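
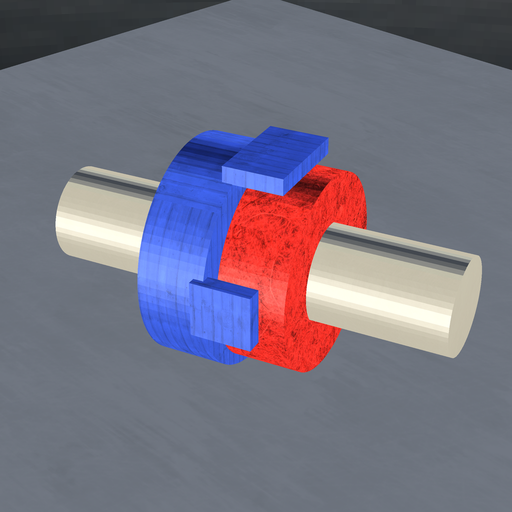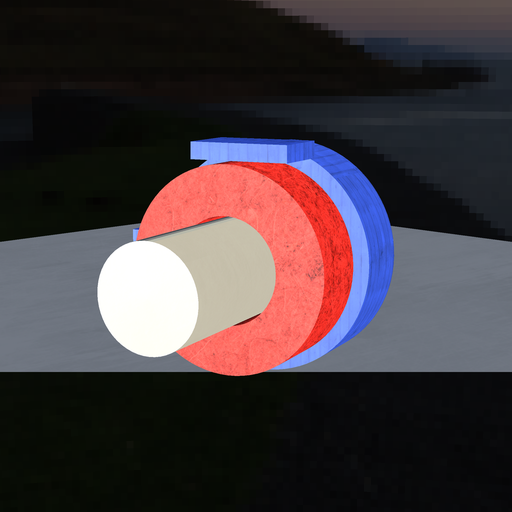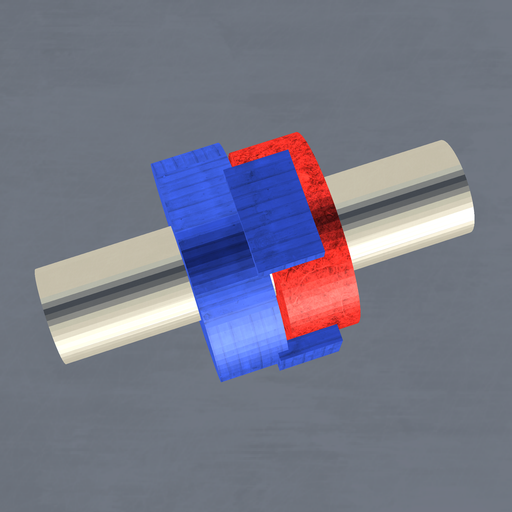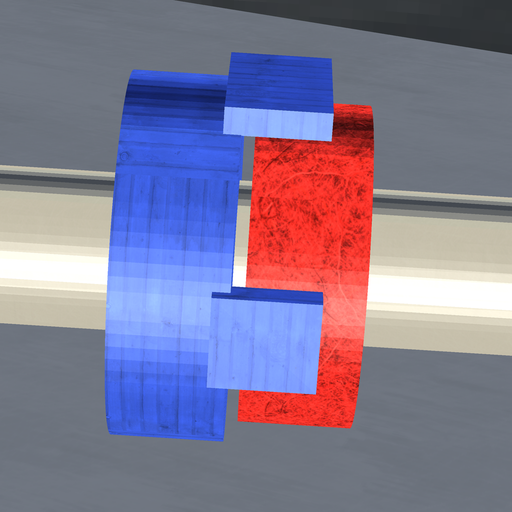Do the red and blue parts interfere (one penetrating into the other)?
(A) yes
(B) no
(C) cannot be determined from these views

(B) no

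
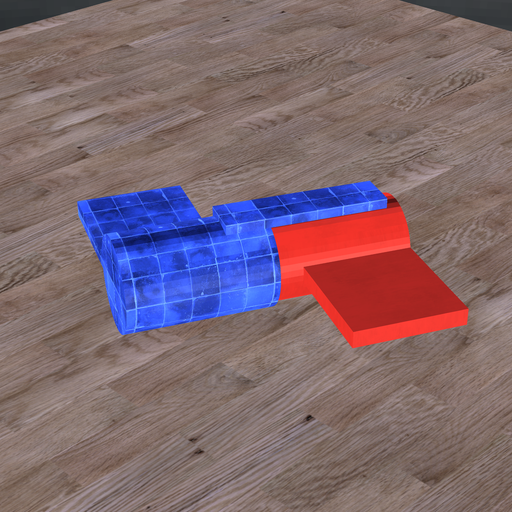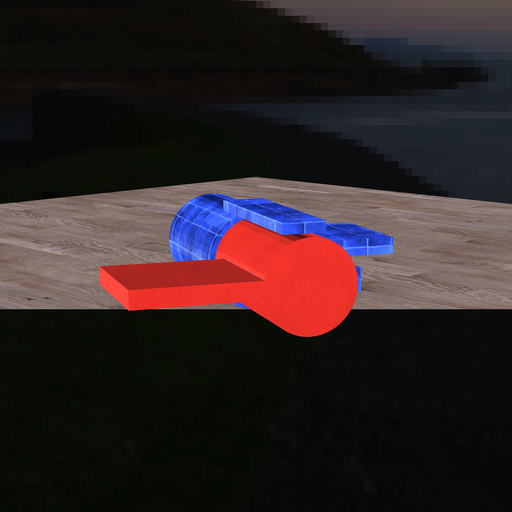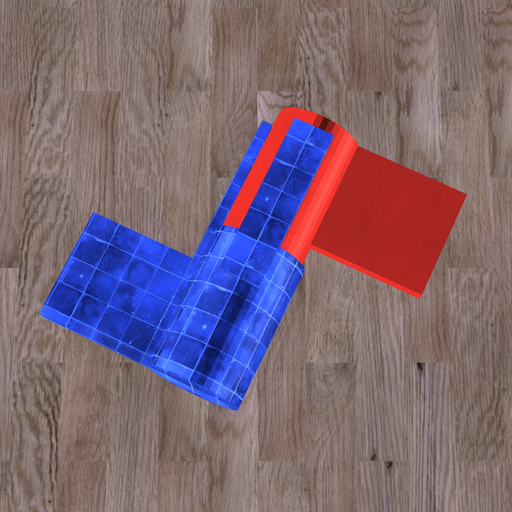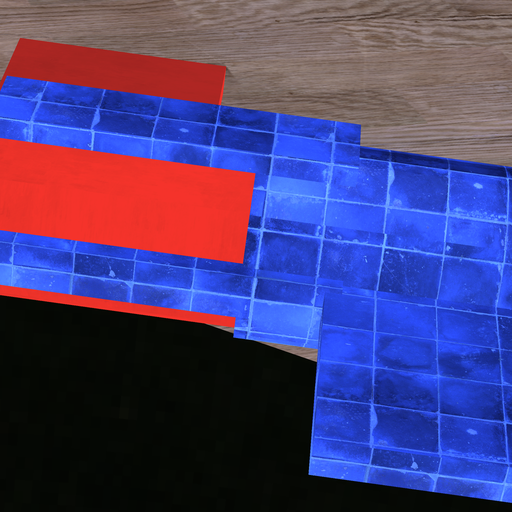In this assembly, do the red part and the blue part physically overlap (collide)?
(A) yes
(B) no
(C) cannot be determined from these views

(A) yes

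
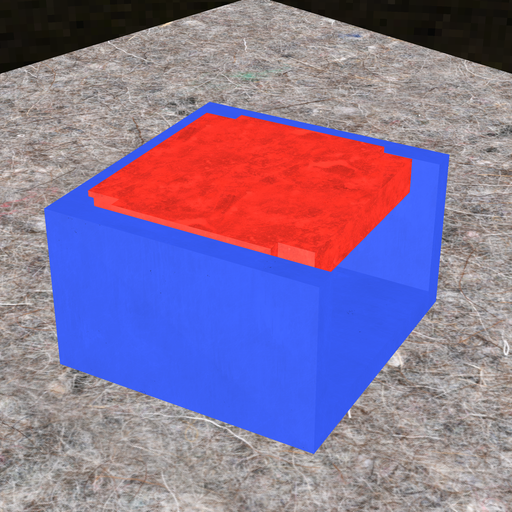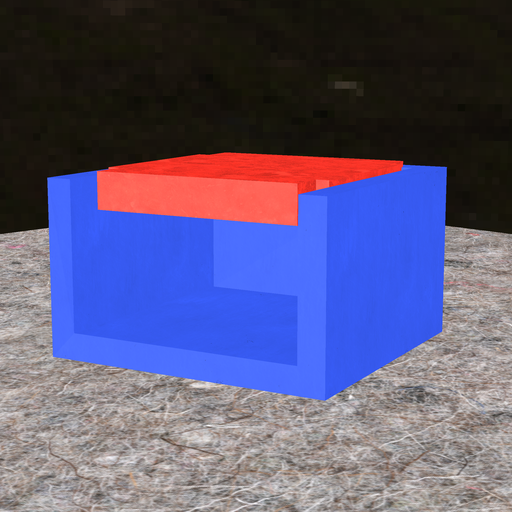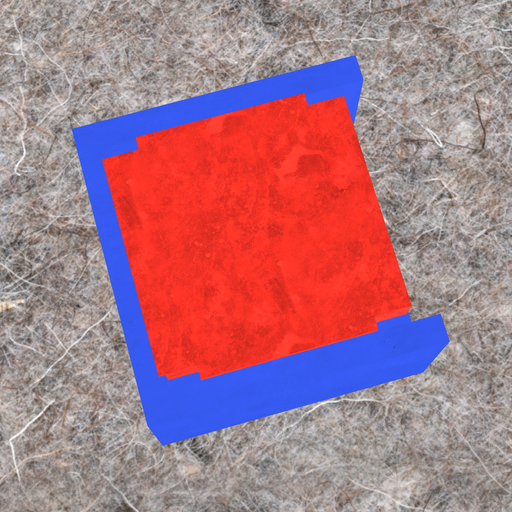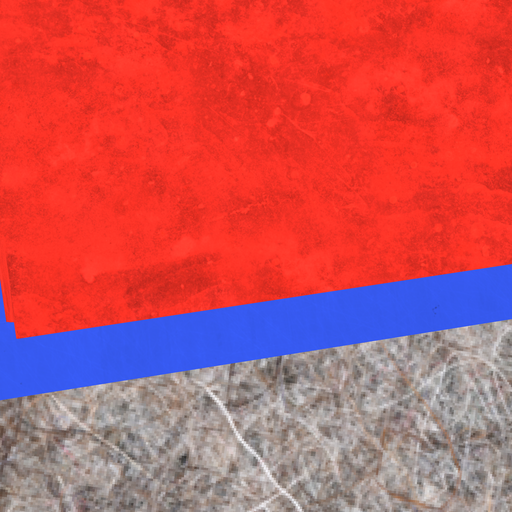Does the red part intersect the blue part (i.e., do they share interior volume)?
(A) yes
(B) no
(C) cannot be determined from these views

(A) yes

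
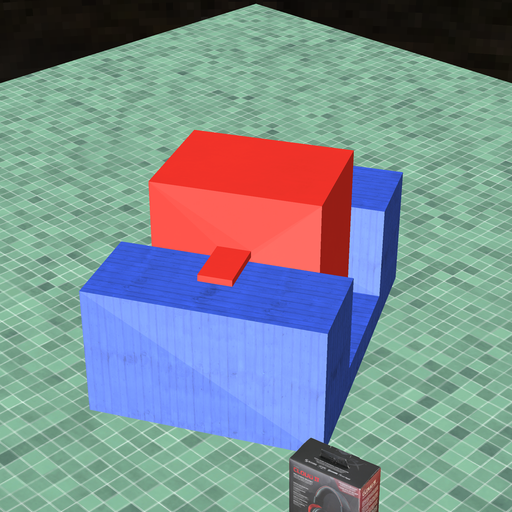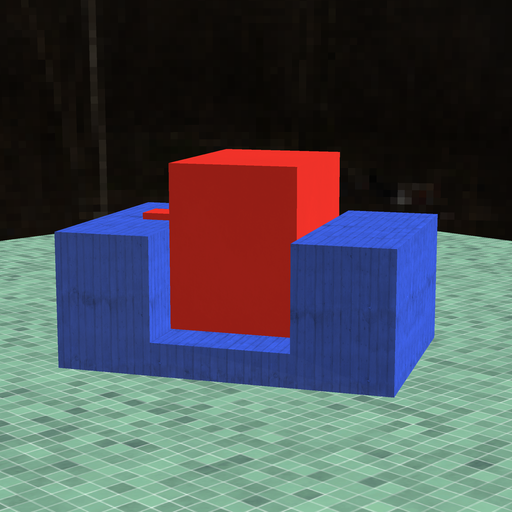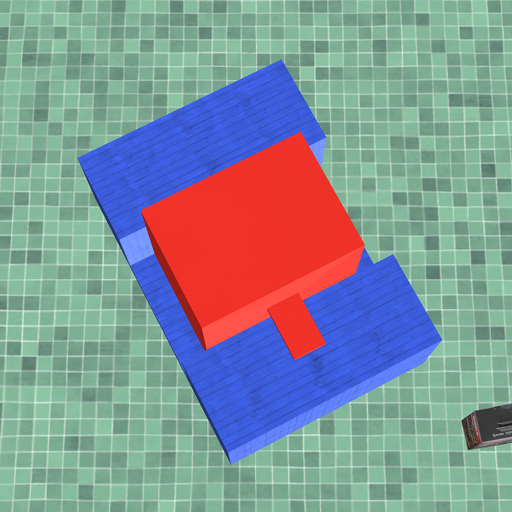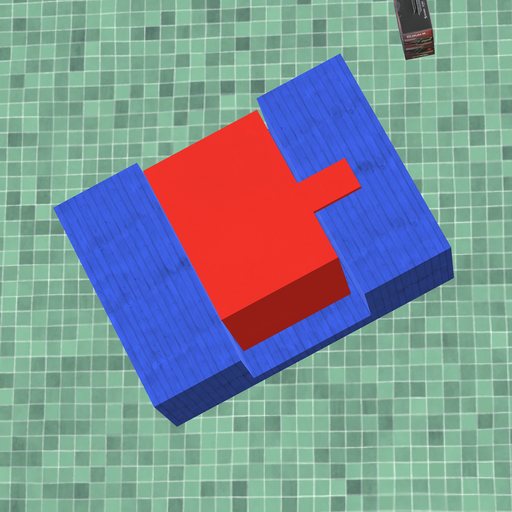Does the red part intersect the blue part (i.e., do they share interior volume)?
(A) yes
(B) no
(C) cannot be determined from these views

(B) no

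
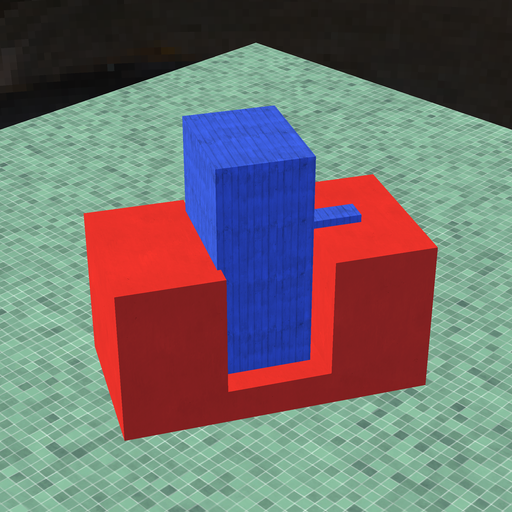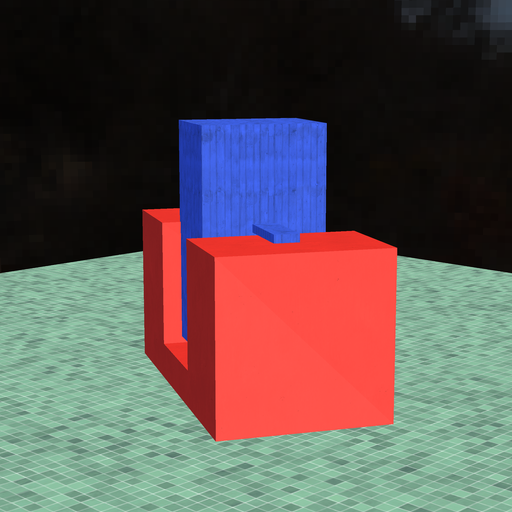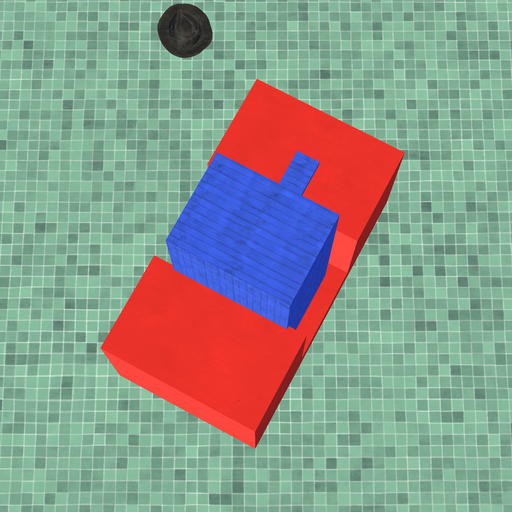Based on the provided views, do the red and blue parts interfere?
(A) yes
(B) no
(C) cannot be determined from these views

(A) yes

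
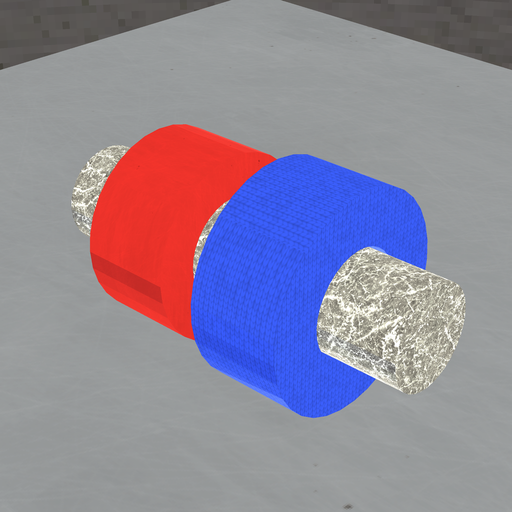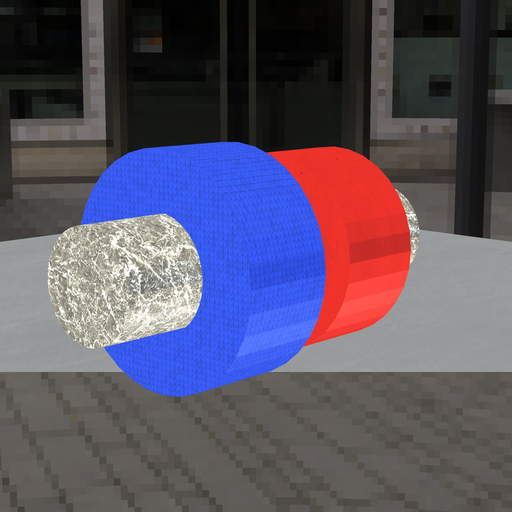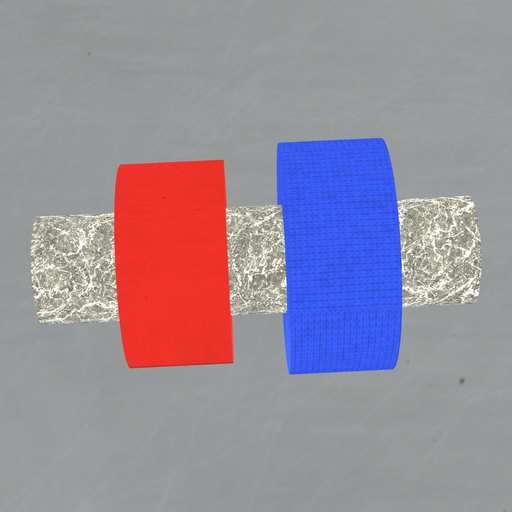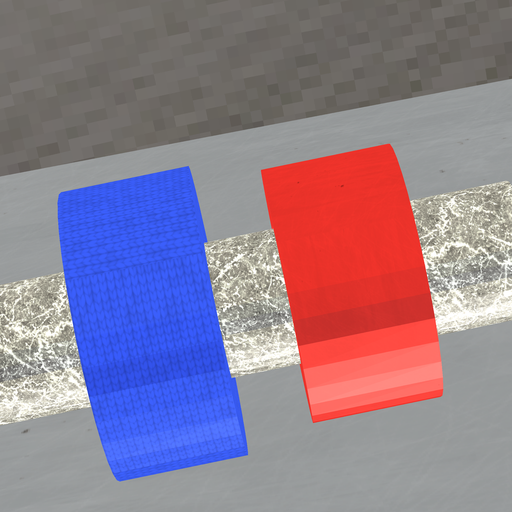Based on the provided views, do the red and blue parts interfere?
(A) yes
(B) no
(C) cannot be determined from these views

(B) no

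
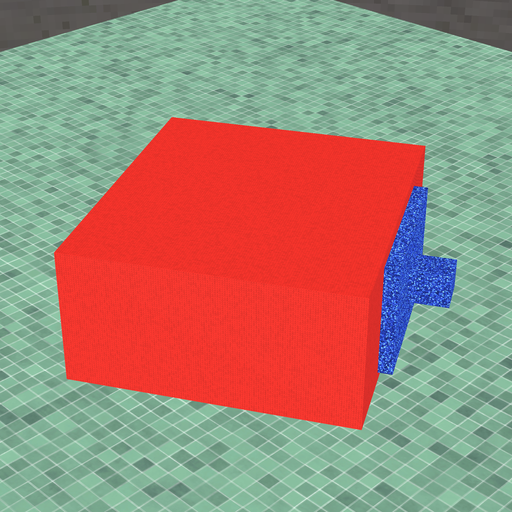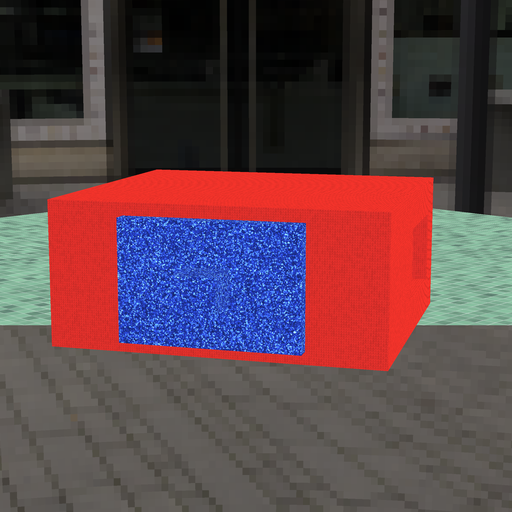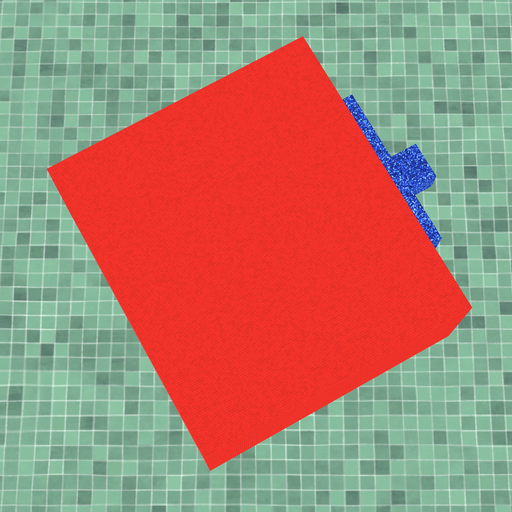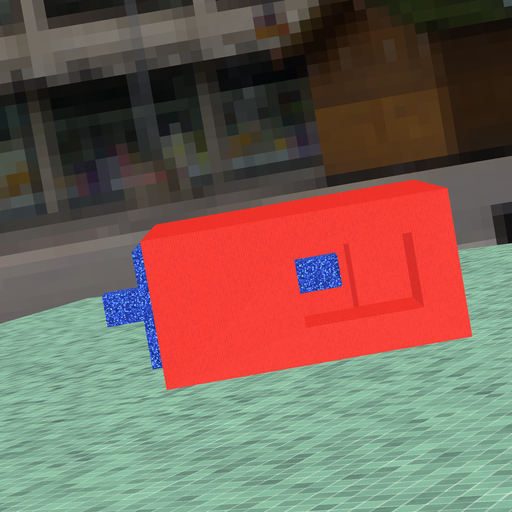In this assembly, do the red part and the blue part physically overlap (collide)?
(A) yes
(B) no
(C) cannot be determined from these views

(B) no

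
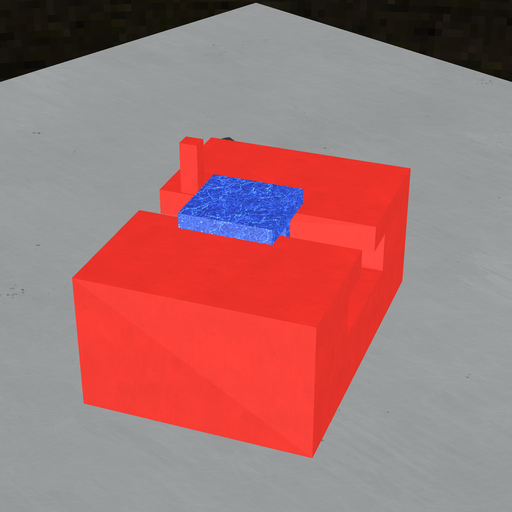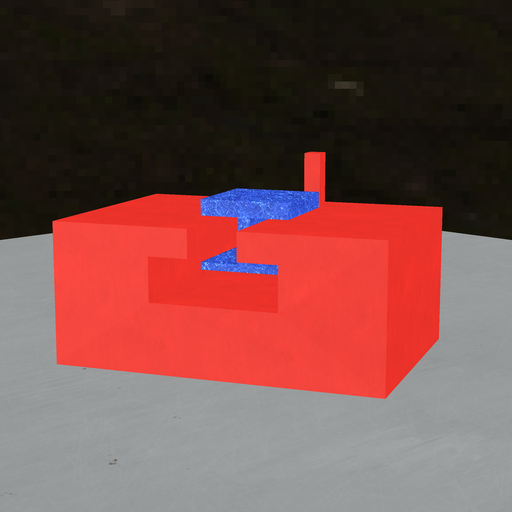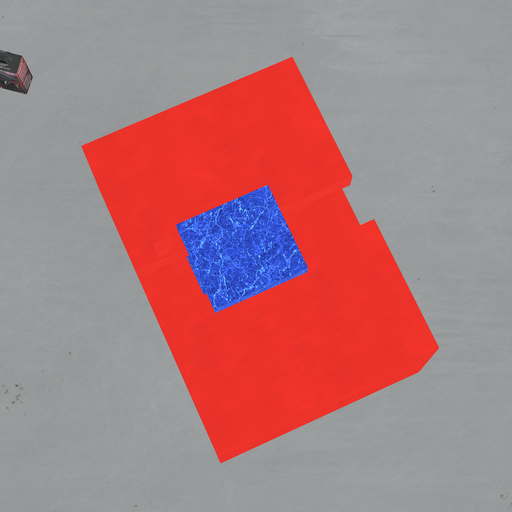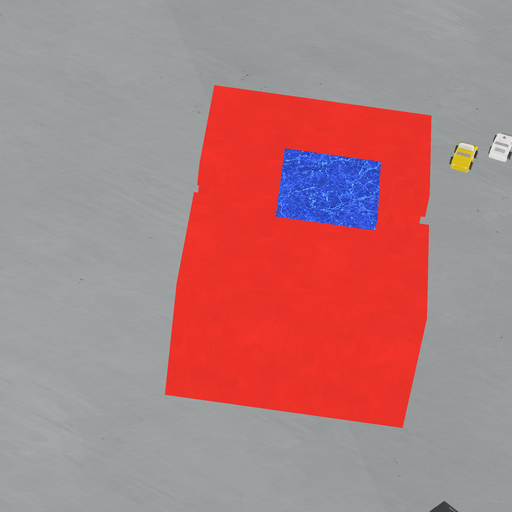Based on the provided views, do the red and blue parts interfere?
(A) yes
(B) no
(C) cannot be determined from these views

(B) no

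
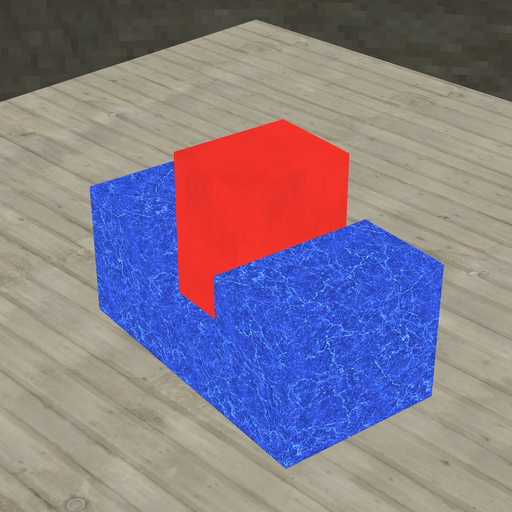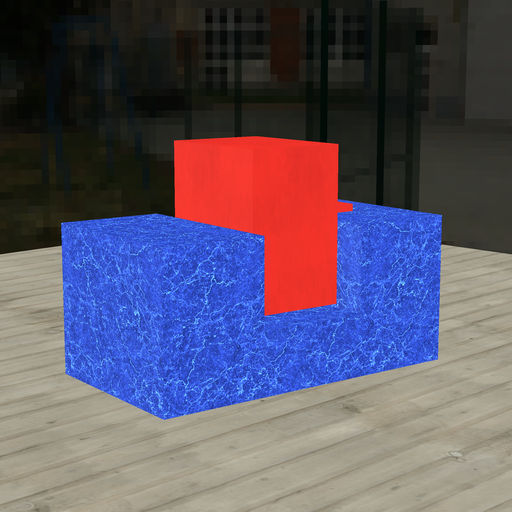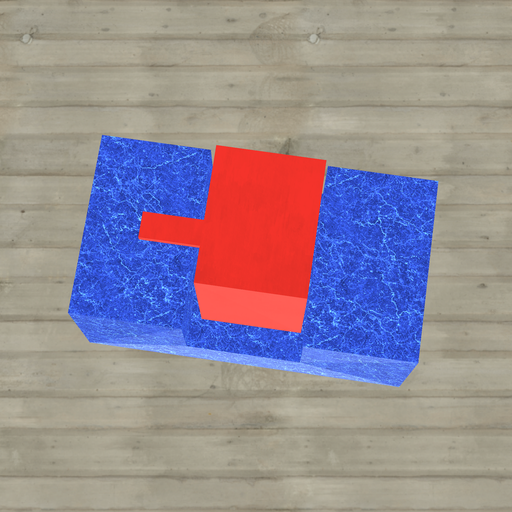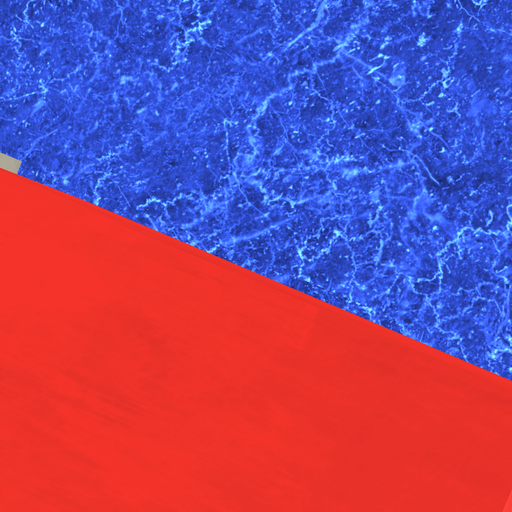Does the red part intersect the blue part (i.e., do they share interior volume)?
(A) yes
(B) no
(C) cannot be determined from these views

(B) no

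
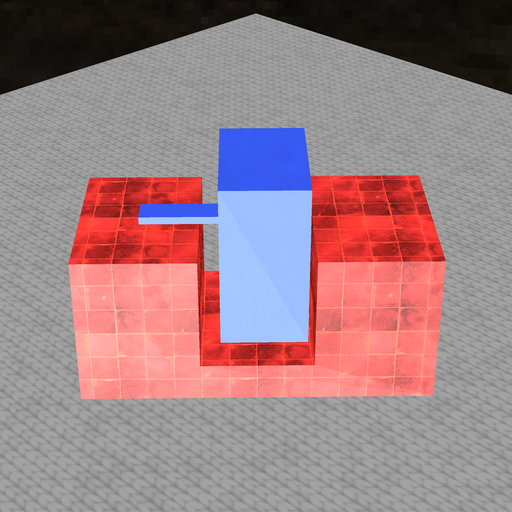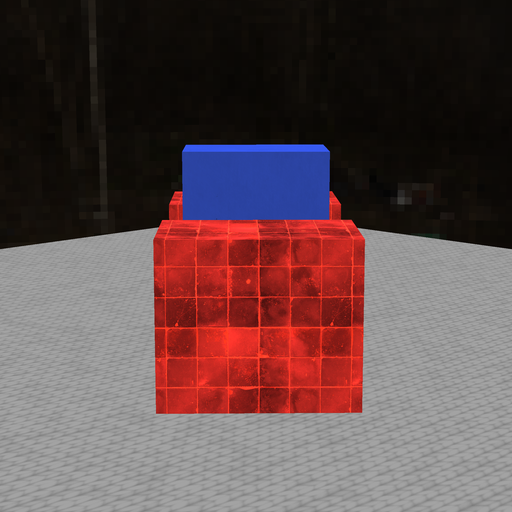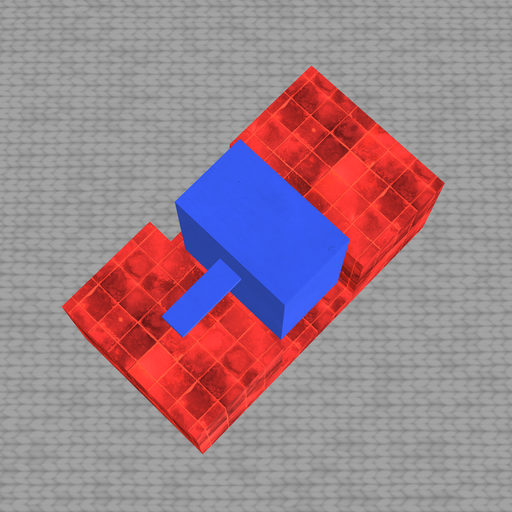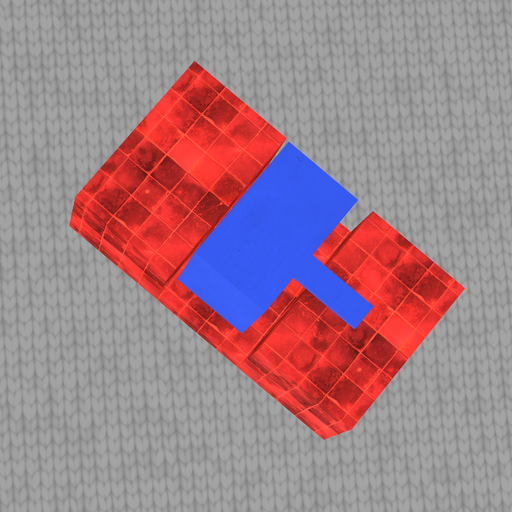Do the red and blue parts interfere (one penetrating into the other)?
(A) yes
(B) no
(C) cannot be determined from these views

(B) no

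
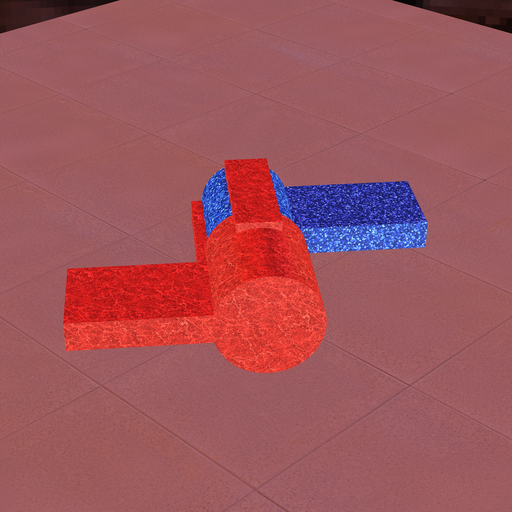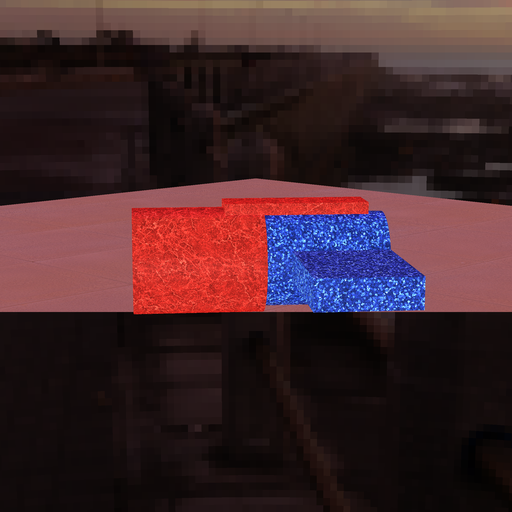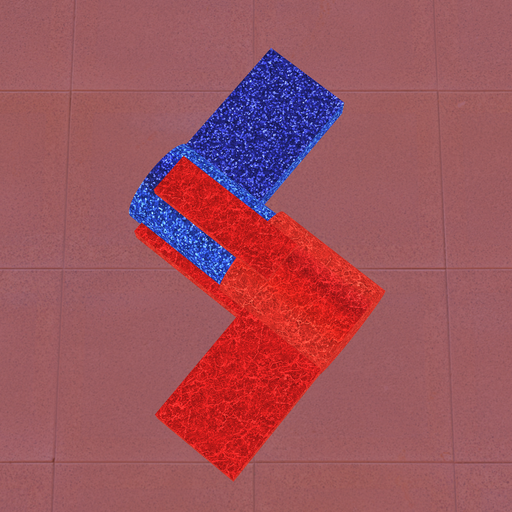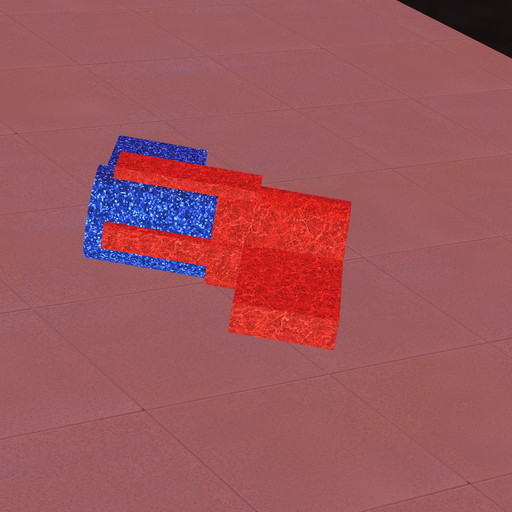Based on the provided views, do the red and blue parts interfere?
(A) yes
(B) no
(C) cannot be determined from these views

(A) yes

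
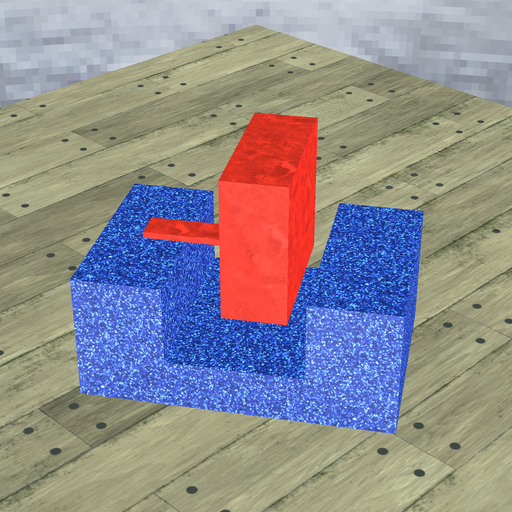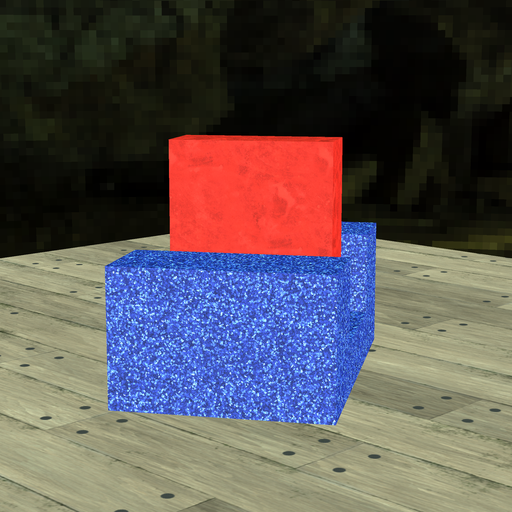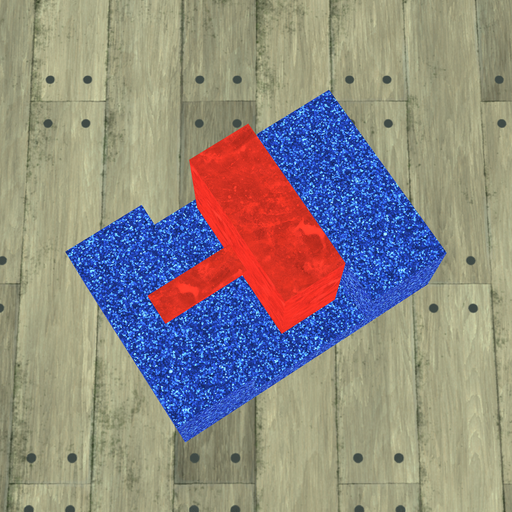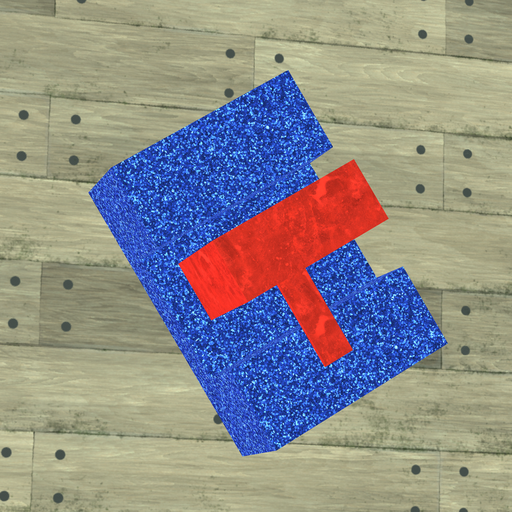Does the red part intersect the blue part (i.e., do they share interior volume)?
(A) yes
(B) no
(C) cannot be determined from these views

(B) no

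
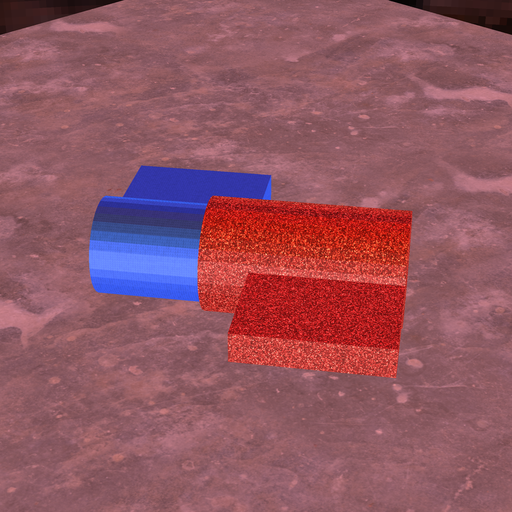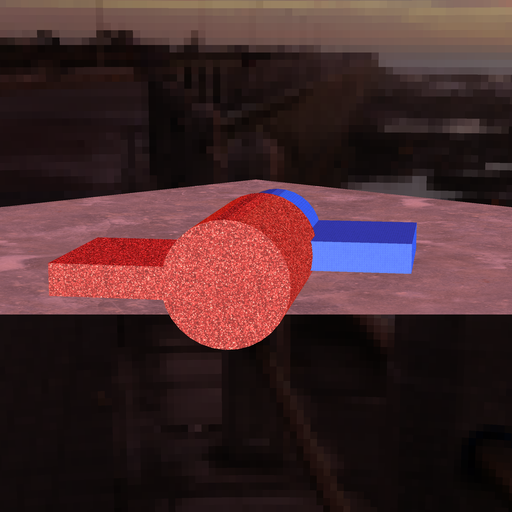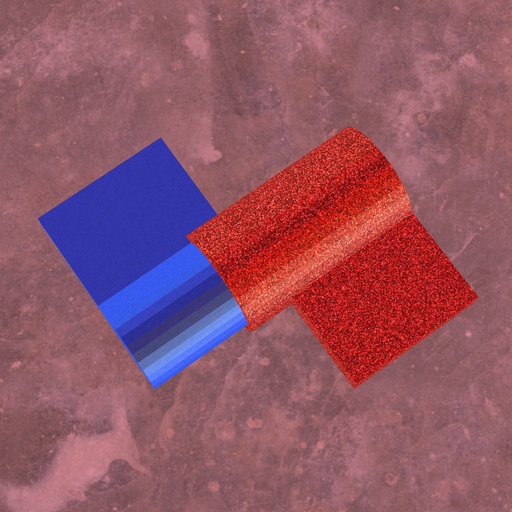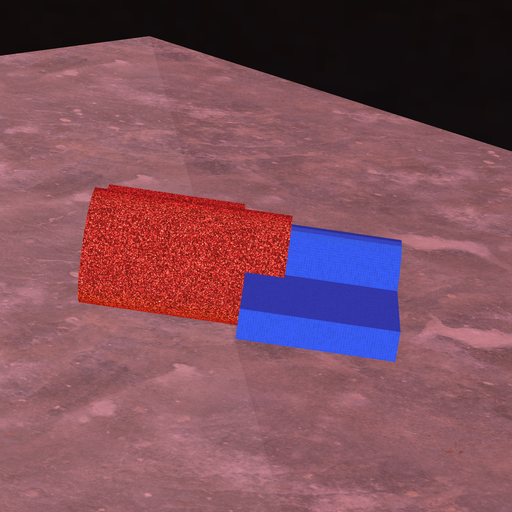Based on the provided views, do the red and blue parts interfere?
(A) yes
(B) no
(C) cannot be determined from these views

(A) yes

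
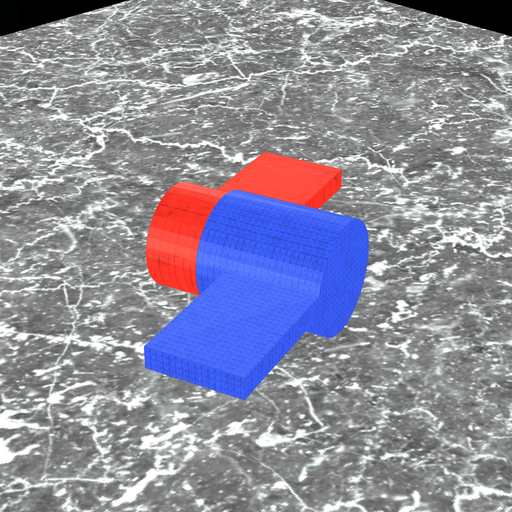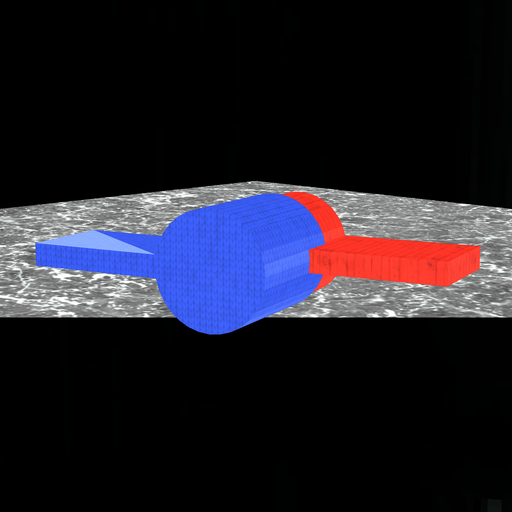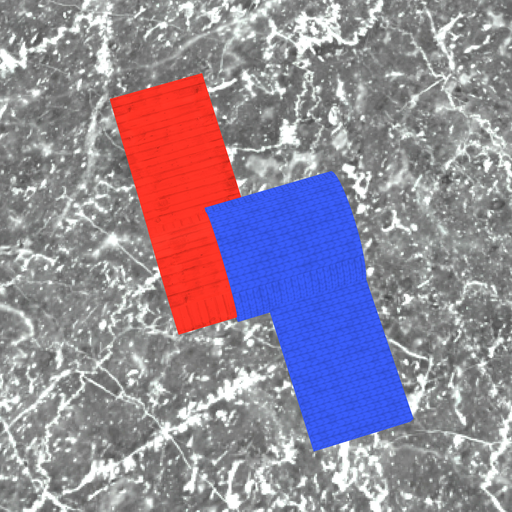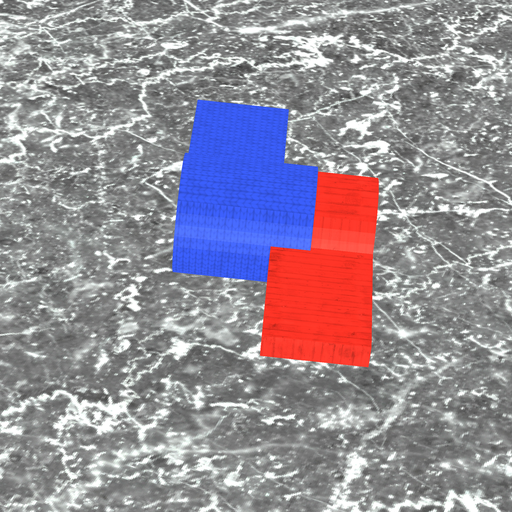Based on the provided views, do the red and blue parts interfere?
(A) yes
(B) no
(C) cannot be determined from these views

(A) yes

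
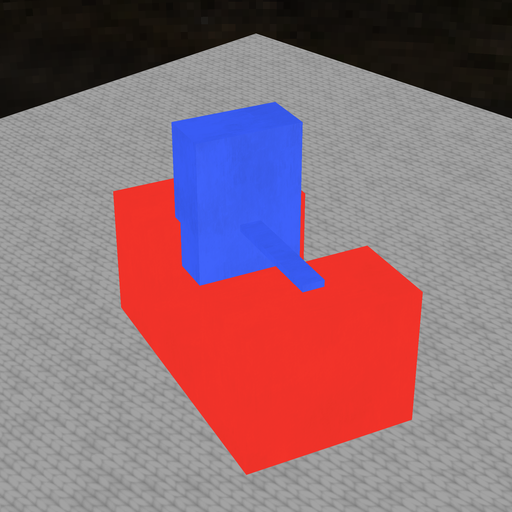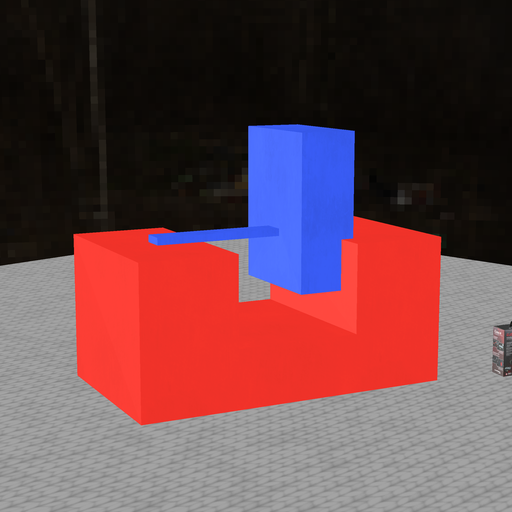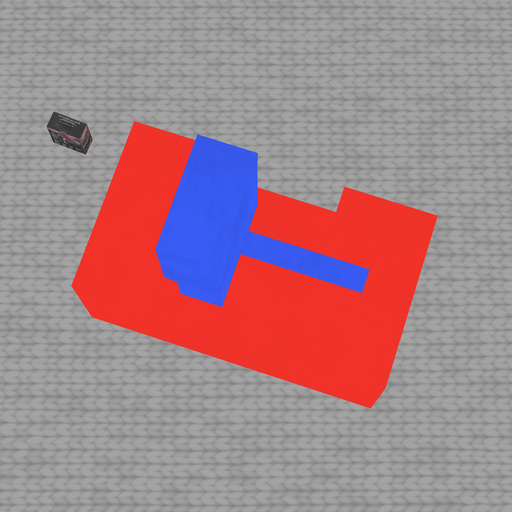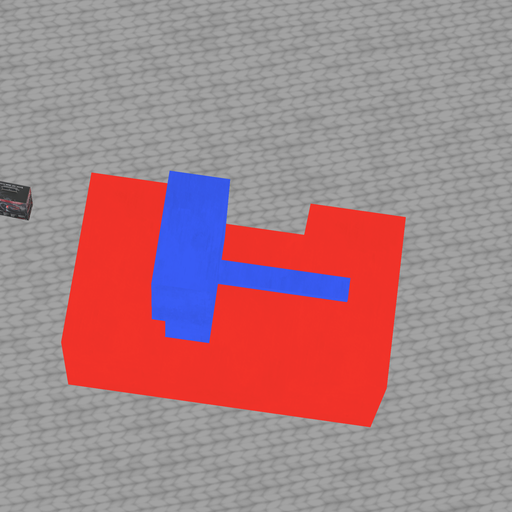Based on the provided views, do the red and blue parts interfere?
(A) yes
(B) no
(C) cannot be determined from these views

(A) yes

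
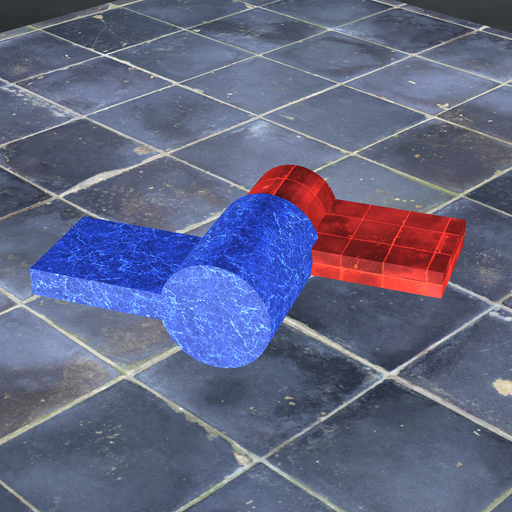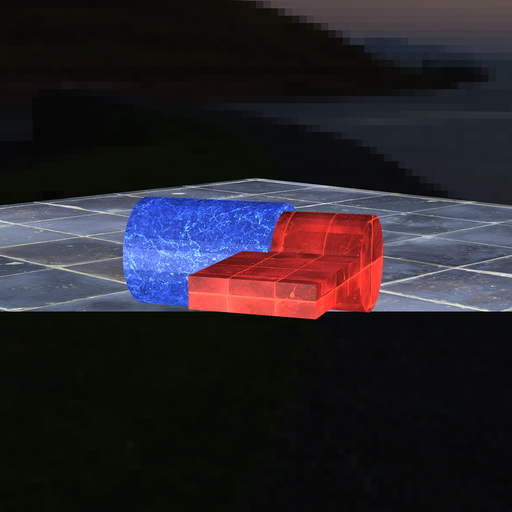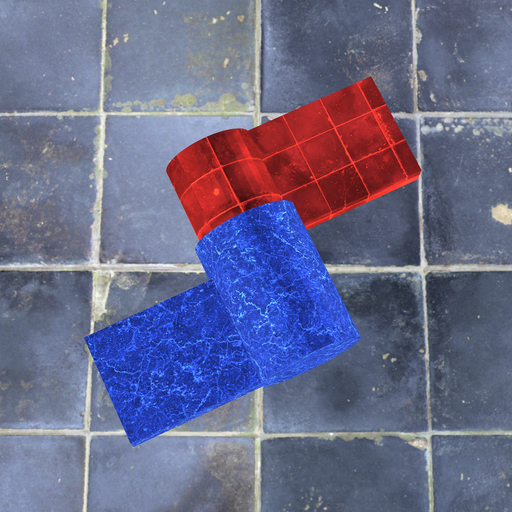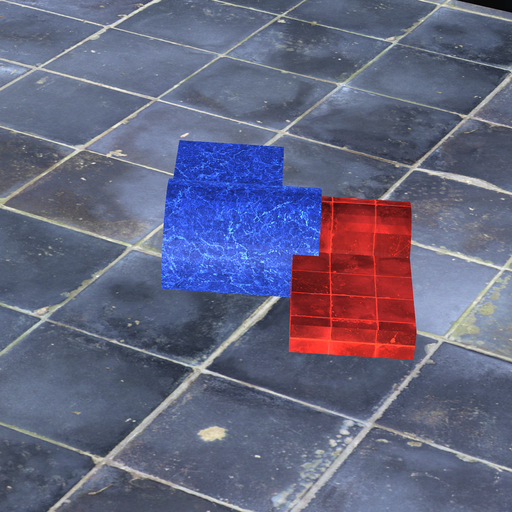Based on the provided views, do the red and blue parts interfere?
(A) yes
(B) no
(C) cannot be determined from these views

(A) yes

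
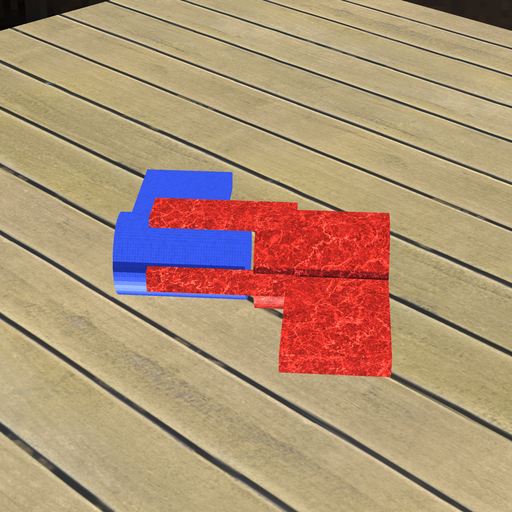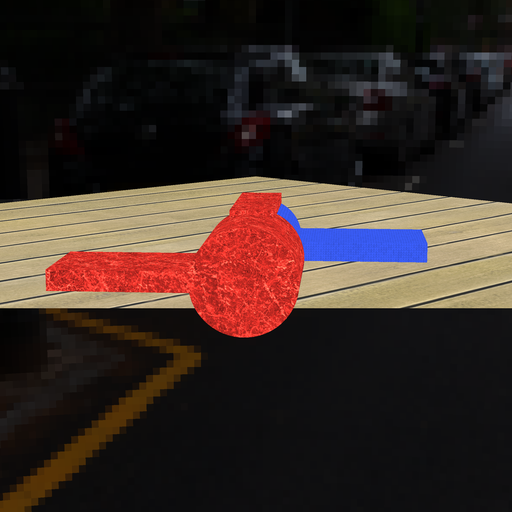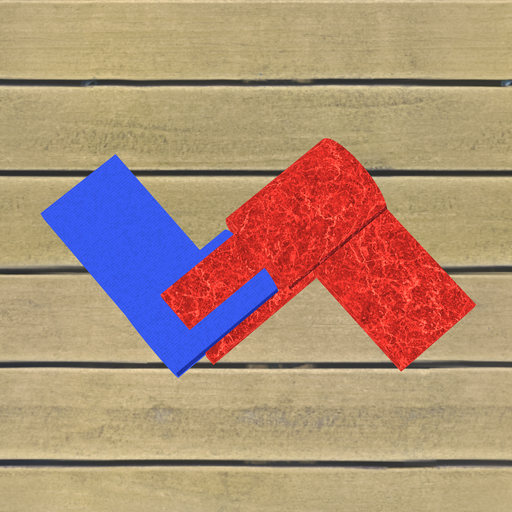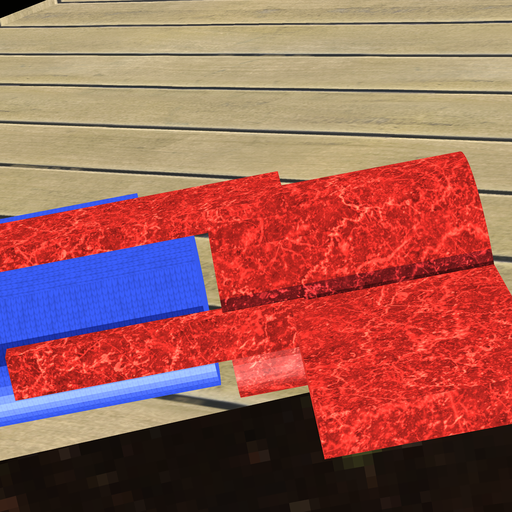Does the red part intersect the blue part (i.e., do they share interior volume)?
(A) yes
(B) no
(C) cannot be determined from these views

(B) no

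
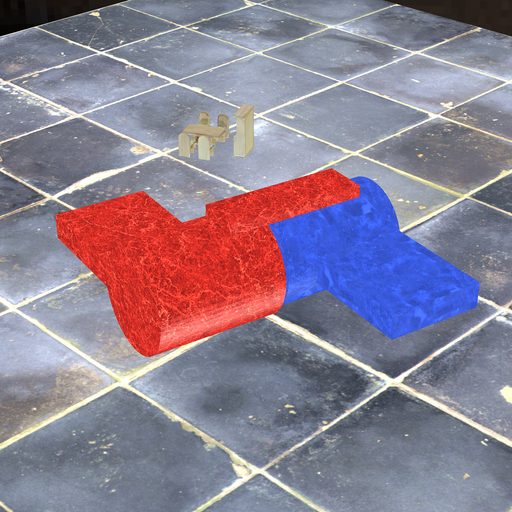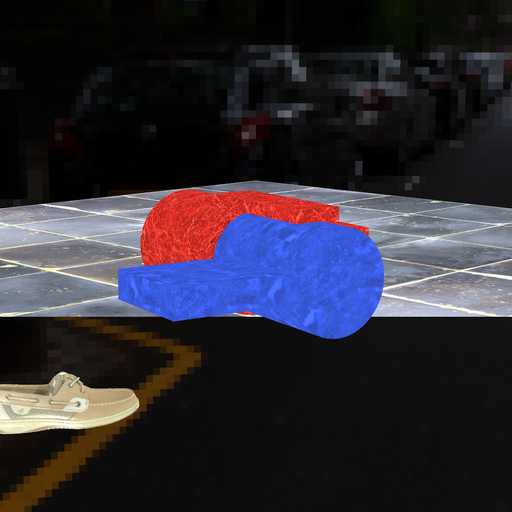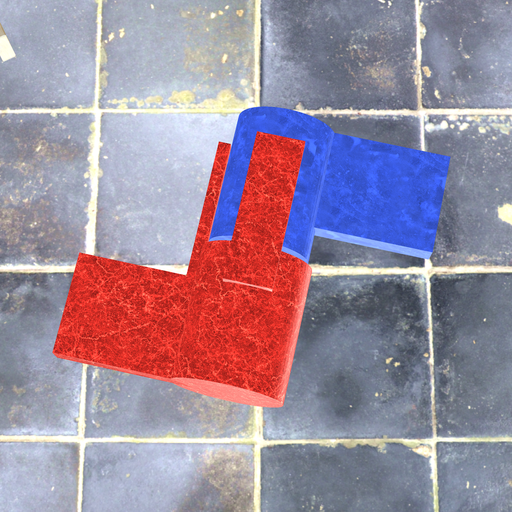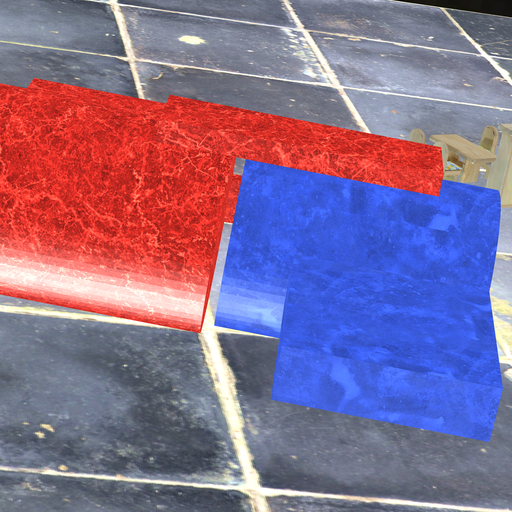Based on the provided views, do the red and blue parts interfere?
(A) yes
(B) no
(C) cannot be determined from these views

(B) no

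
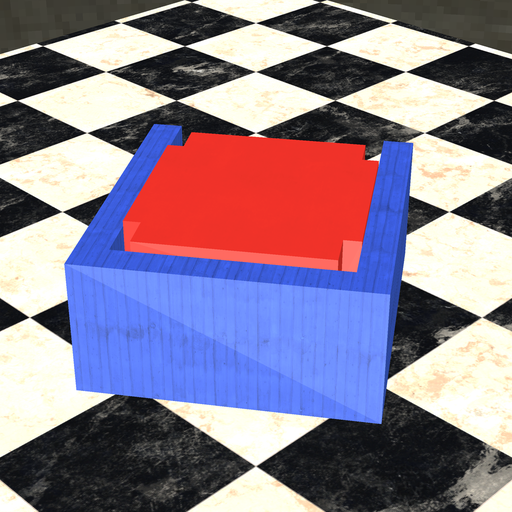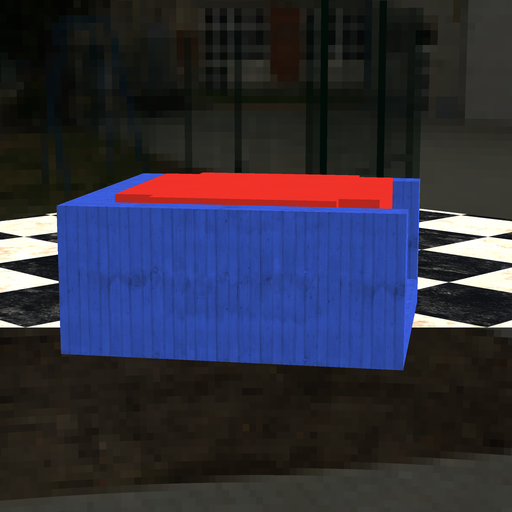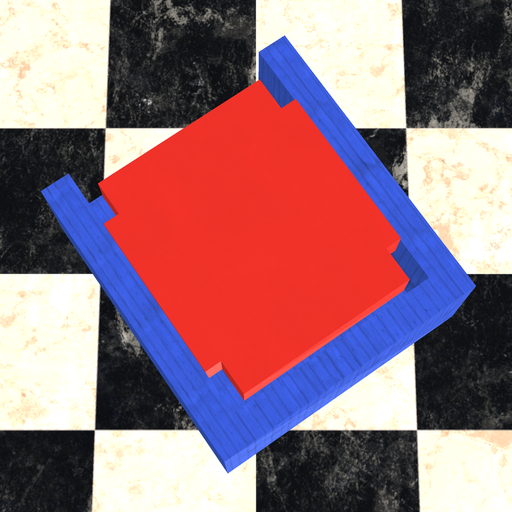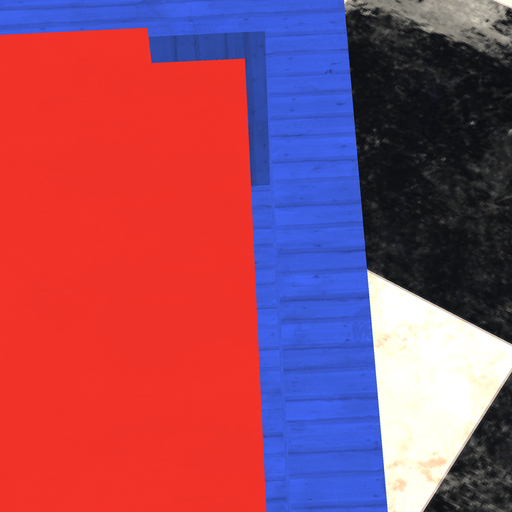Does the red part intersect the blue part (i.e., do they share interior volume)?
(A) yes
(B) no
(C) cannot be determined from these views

(B) no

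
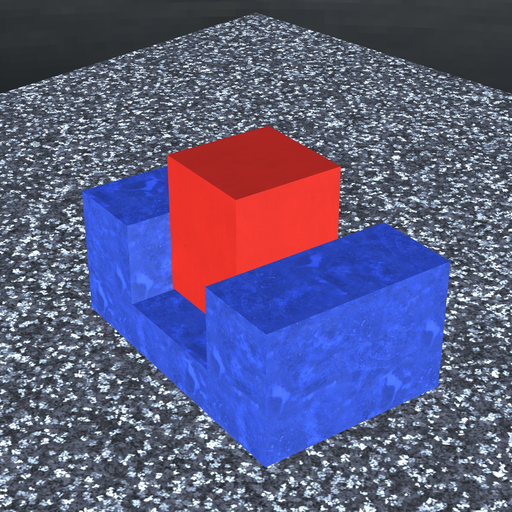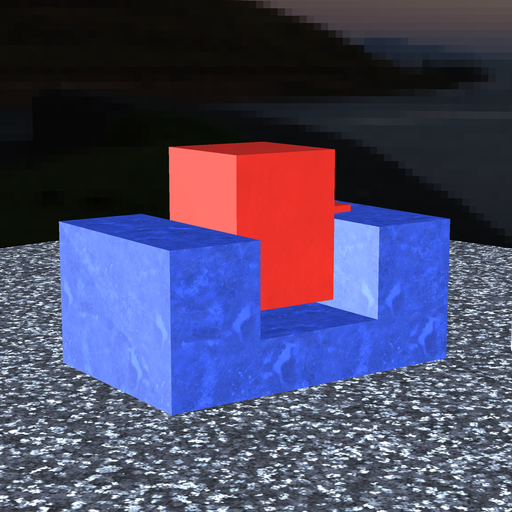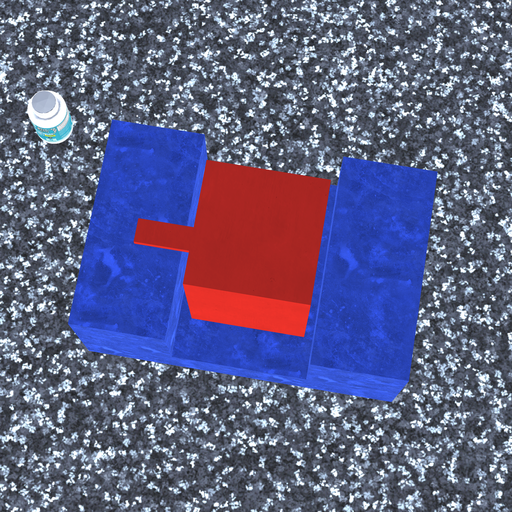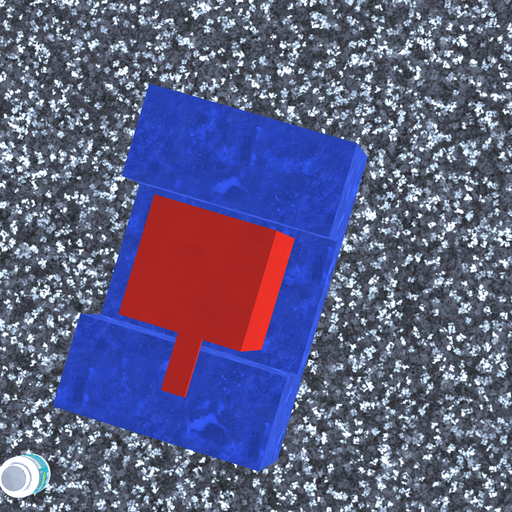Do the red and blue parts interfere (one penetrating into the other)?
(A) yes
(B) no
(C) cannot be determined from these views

(B) no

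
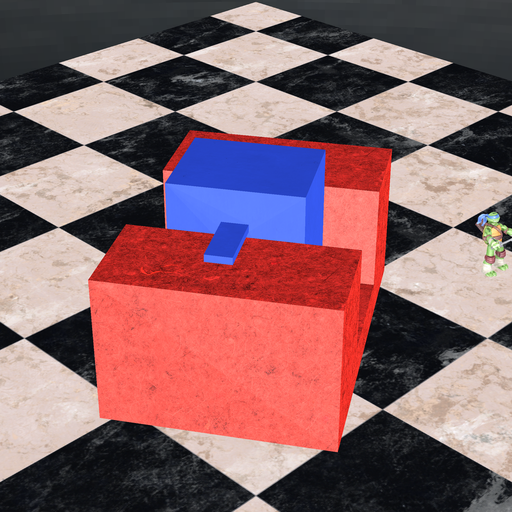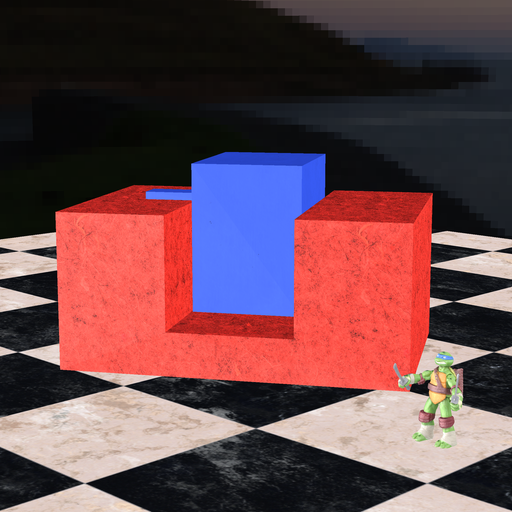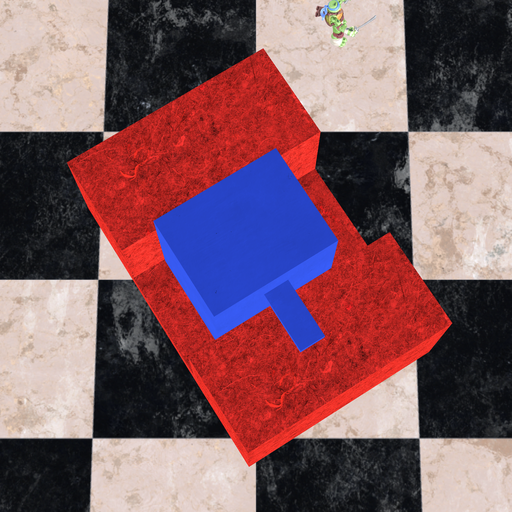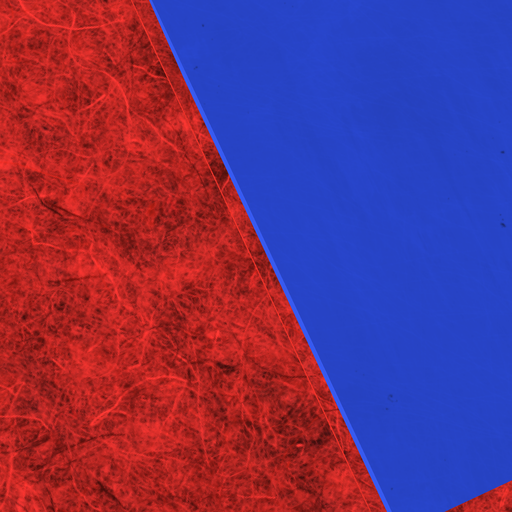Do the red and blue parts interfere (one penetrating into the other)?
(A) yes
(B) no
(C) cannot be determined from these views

(B) no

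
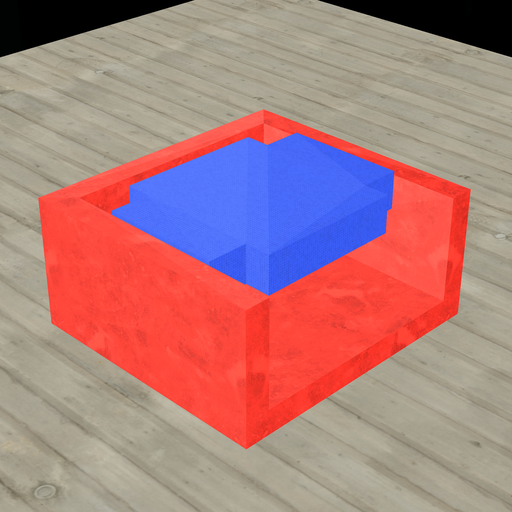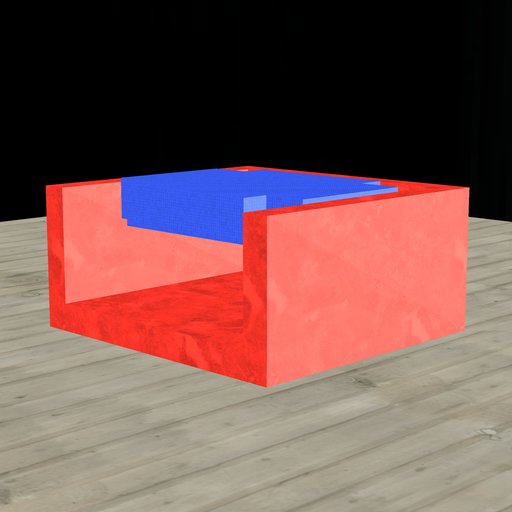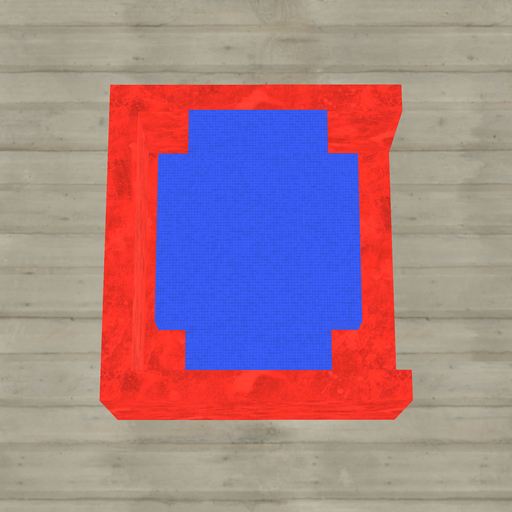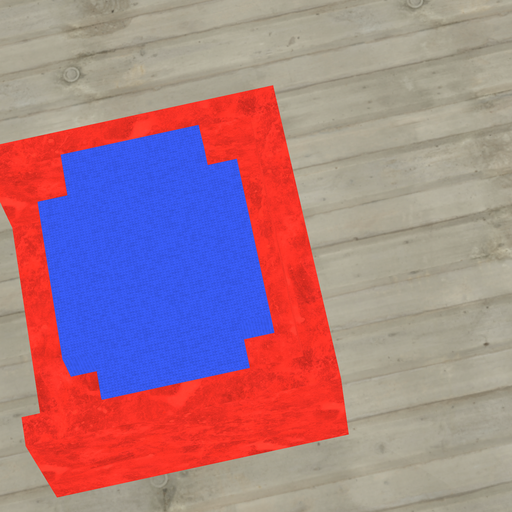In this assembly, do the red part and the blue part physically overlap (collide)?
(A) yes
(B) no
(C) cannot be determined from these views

(B) no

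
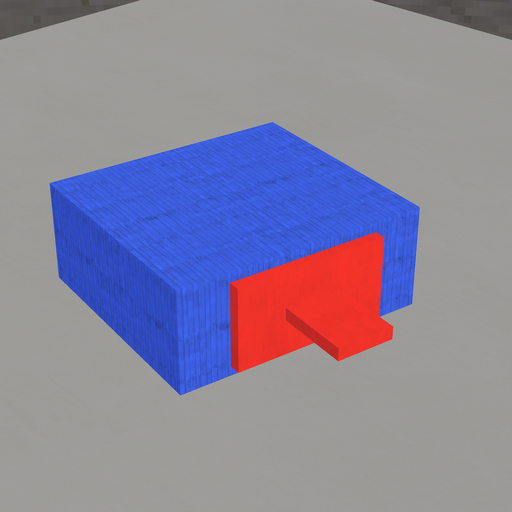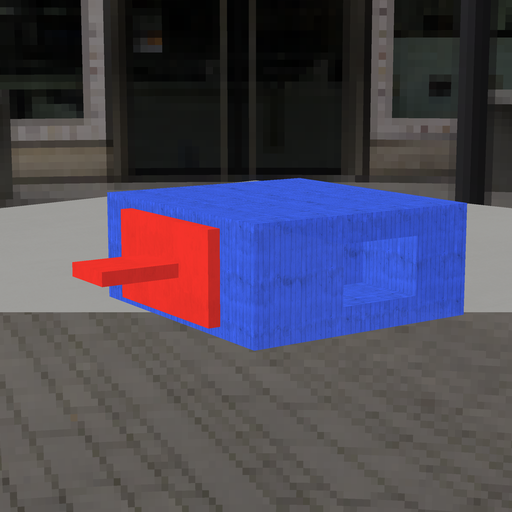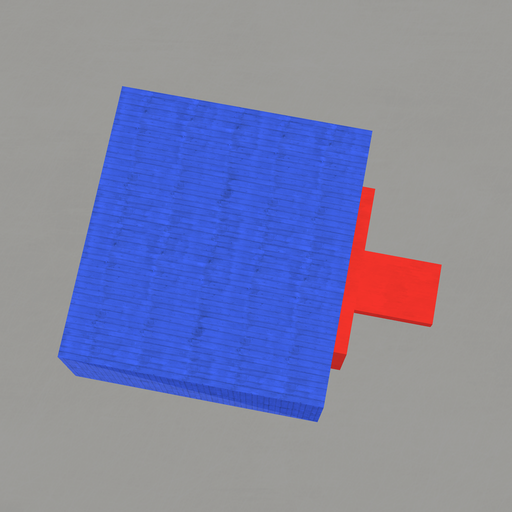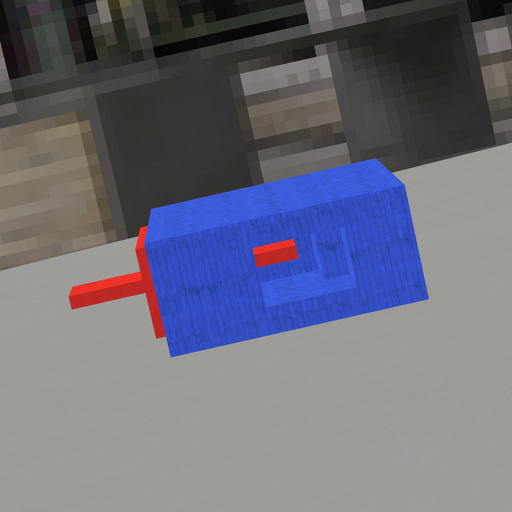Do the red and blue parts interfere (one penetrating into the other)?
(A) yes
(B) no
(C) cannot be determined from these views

(B) no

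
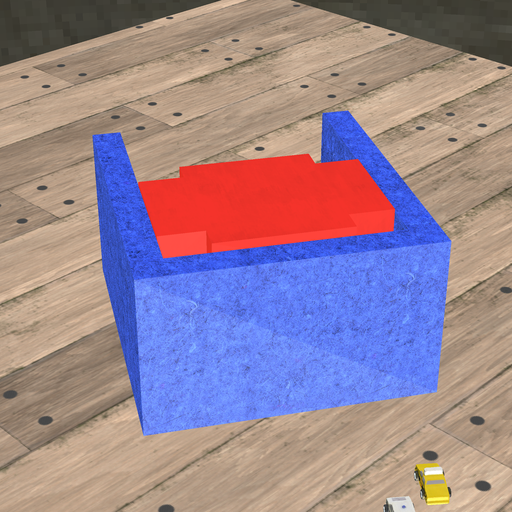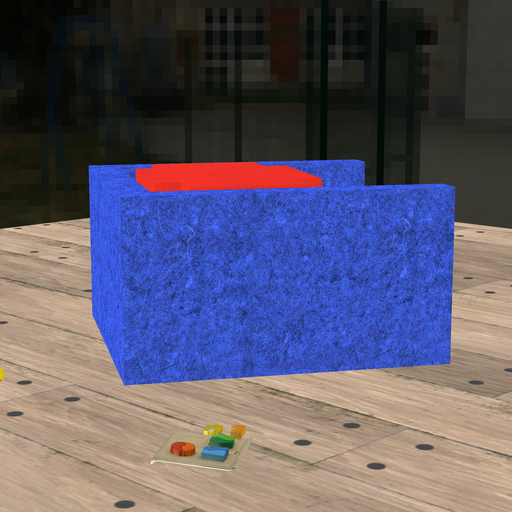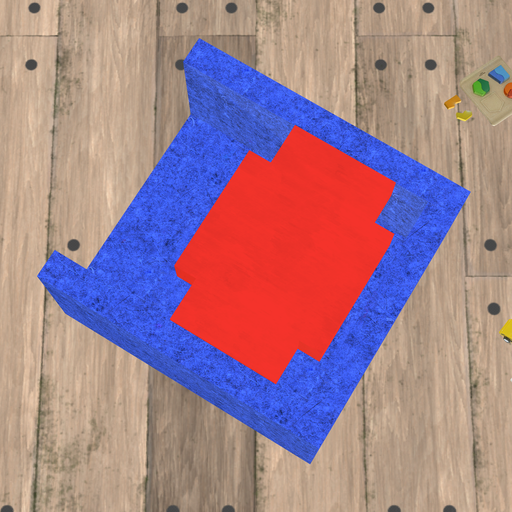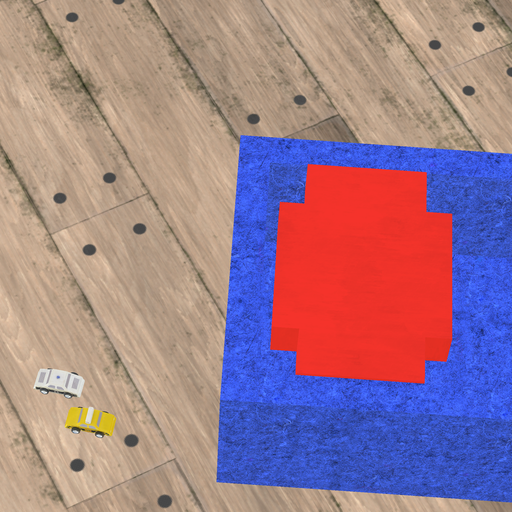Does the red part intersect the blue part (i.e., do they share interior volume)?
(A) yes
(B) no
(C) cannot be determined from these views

(B) no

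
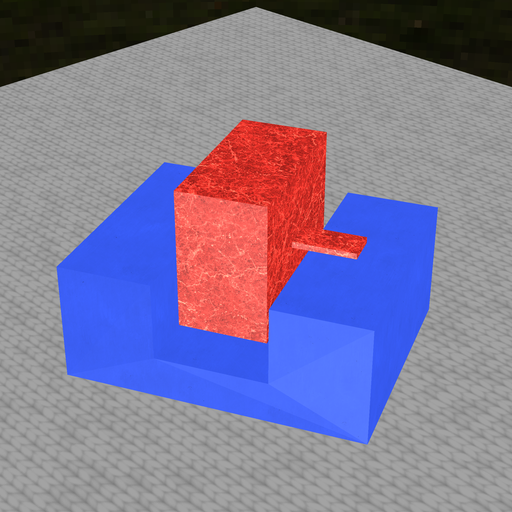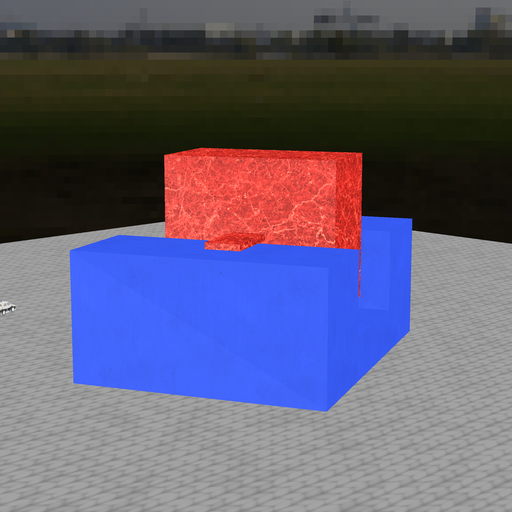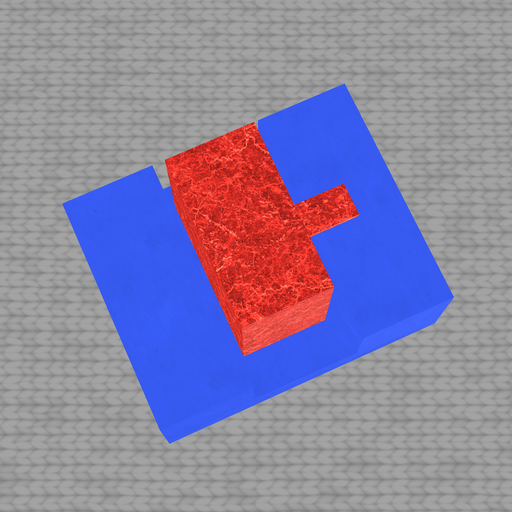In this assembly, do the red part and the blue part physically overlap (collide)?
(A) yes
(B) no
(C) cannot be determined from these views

(B) no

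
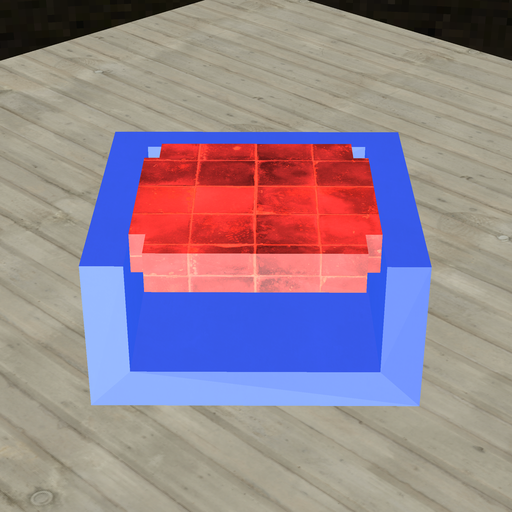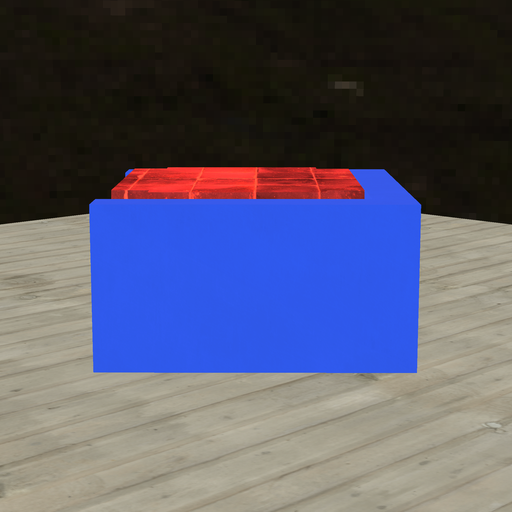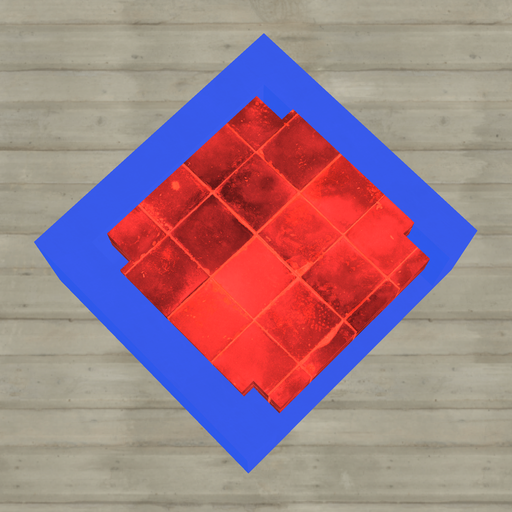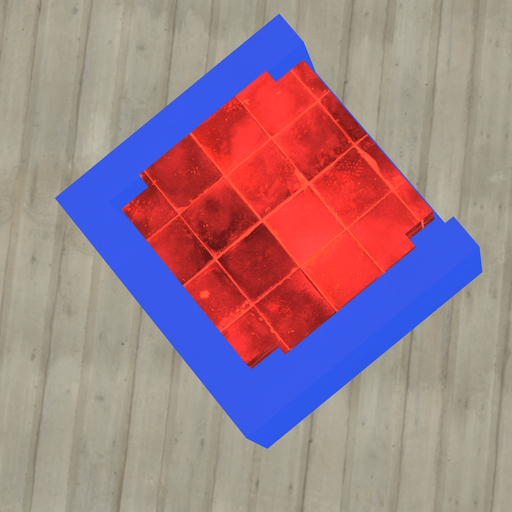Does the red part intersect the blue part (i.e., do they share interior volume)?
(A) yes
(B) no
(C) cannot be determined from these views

(B) no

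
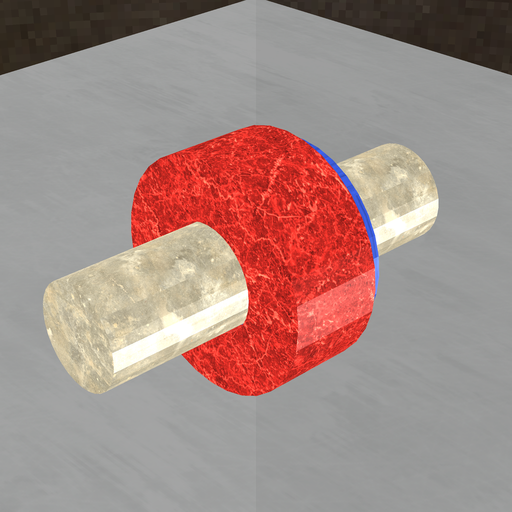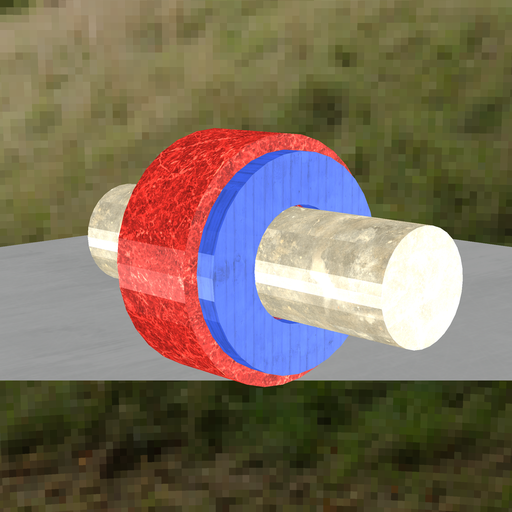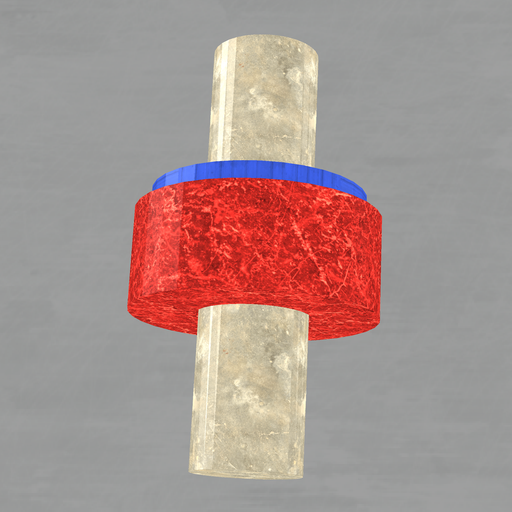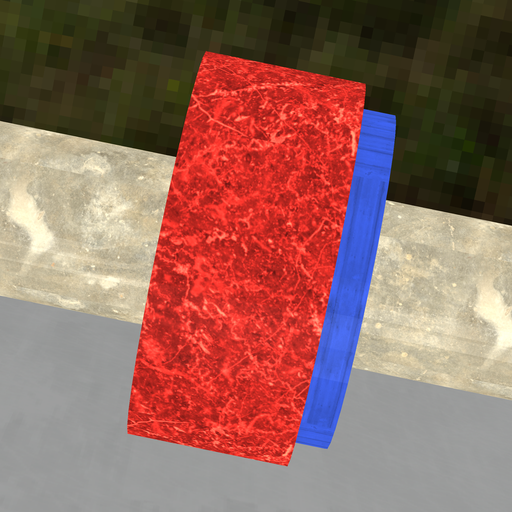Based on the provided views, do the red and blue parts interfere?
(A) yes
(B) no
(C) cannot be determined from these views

(A) yes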